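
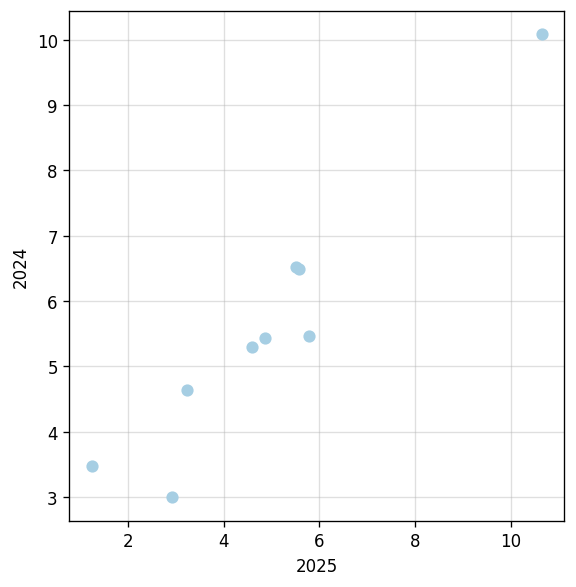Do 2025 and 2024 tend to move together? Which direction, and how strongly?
positive, strong

Points are positively correlated; strong (|r| ≈ 1.0).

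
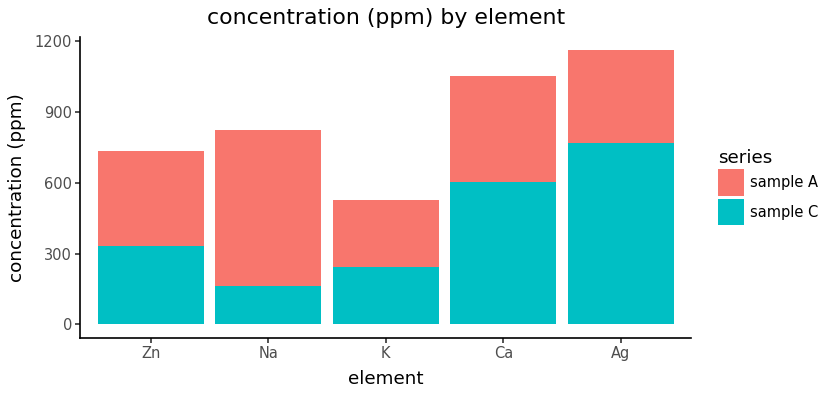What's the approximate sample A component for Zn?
sample A top ≈ 700, bottom ≈ 300; segment ≈ 400.

≈ 400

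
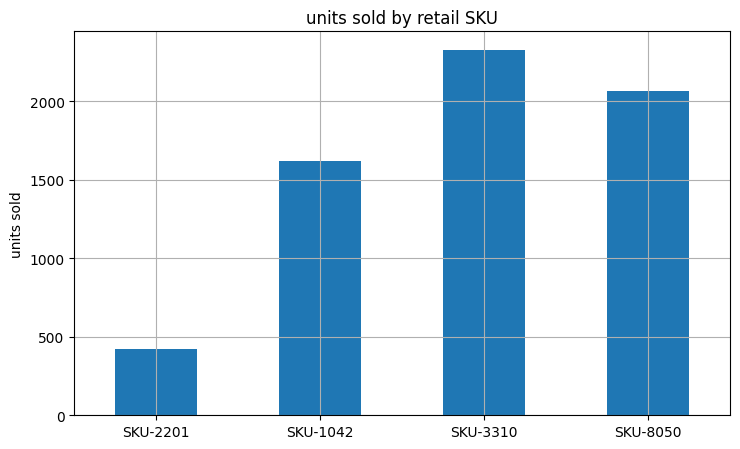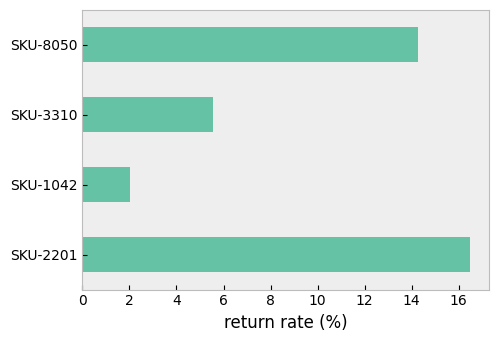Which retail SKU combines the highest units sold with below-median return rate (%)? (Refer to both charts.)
SKU-3310

Chart 2 median return rate (%) ≈ 10; below-median retail SKUs: SKU-1042, SKU-3310. Among those, SKU-3310 has the highest units sold (≈ 2500).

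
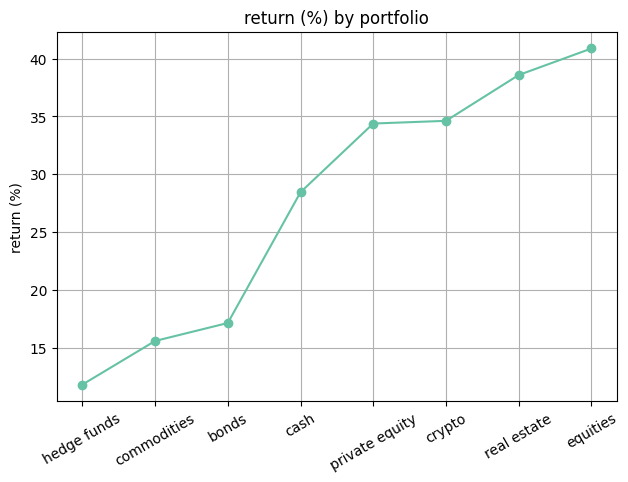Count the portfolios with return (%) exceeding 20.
Above 20: cash, private equity, crypto, real estate, equities.

5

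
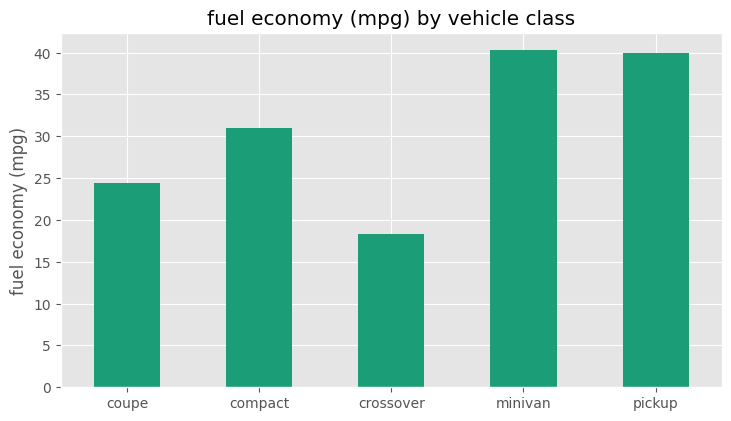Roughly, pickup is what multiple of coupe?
pickup ≈ 40, coupe ≈ 25; 40/25 ≈ 1.6.

≈ 1.6×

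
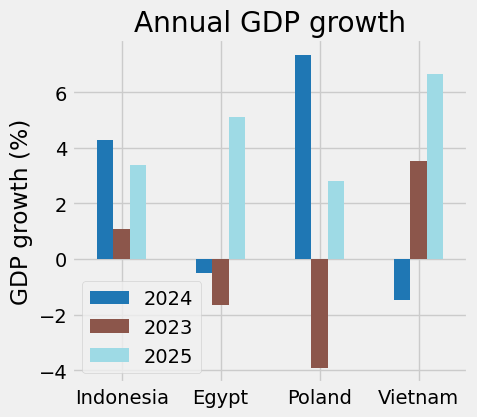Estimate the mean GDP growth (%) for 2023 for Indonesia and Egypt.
(1 + -2) / 2 ≈ 0.

≈ 0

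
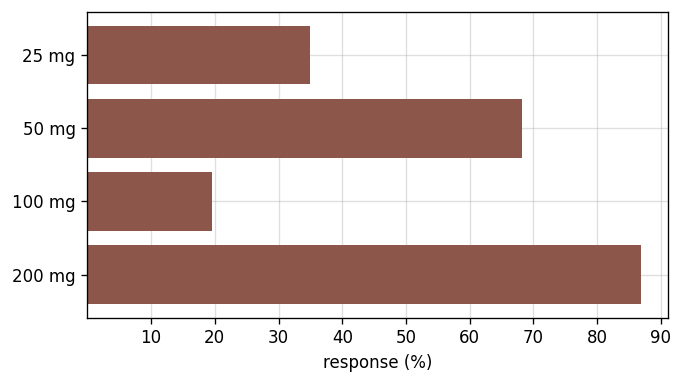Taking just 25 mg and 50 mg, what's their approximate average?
≈ 50

(30 + 70) / 2 ≈ 50.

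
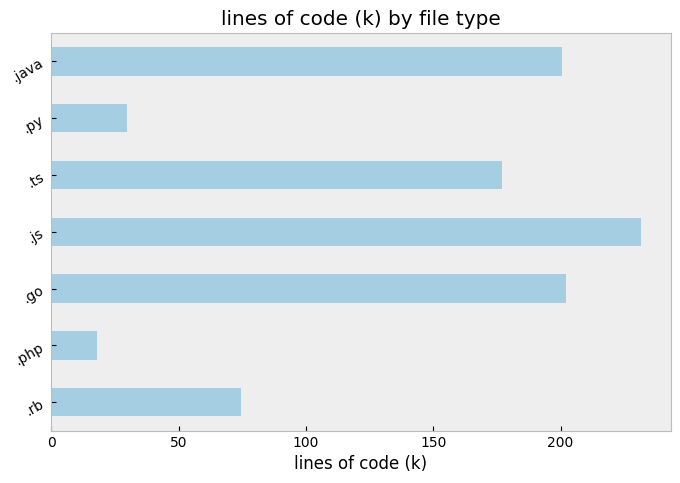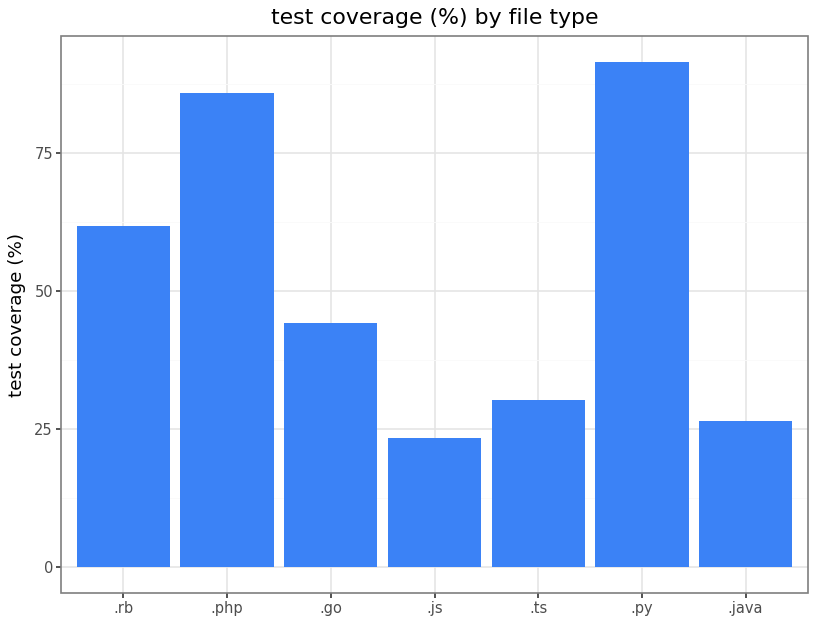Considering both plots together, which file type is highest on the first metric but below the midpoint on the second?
Chart 2 median test coverage (%) ≈ 40; below-median file types: .js, .ts, .java. Among those, .js has the highest lines of code (k) (≈ 225).

.js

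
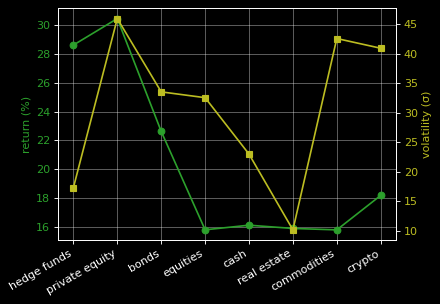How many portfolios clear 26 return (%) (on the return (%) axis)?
2

Above 26: hedge funds, private equity.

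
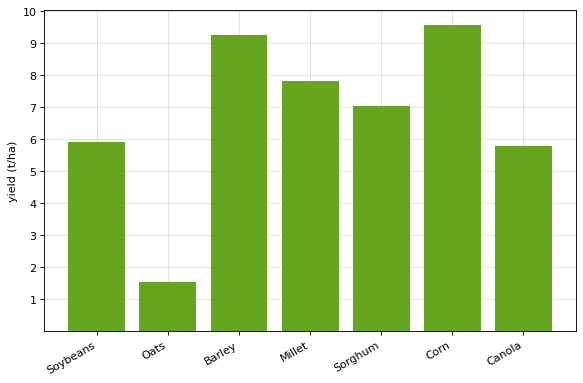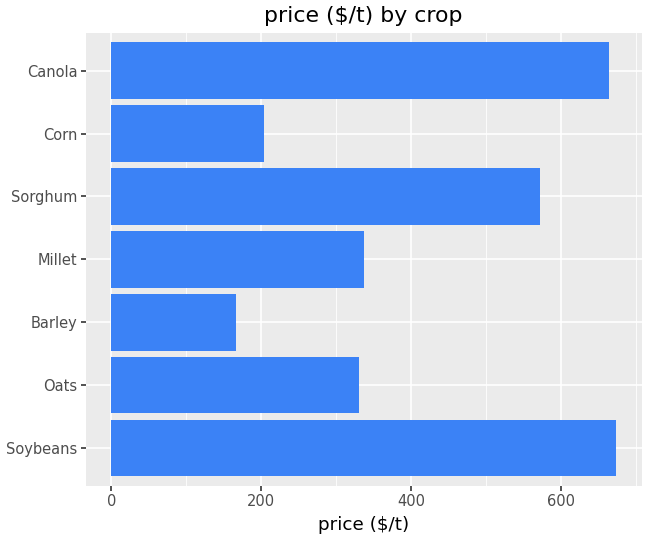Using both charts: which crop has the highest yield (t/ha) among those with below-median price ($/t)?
Chart 2 median price ($/t) ≈ 300; below-median crops: Oats, Barley, Corn. Among those, Corn has the highest yield (t/ha) (≈ 10).

Corn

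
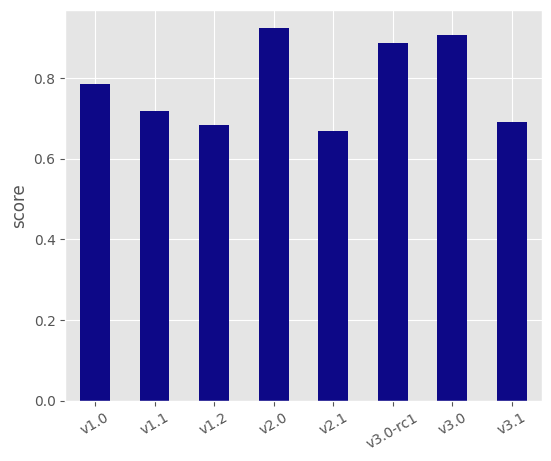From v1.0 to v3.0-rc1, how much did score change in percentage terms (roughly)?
v1.0 ≈ 0.8, v3.0-rc1 ≈ 0.9; (0.9 − 0.8) / 0.8 ≈ +12.5%.

≈ +12.5%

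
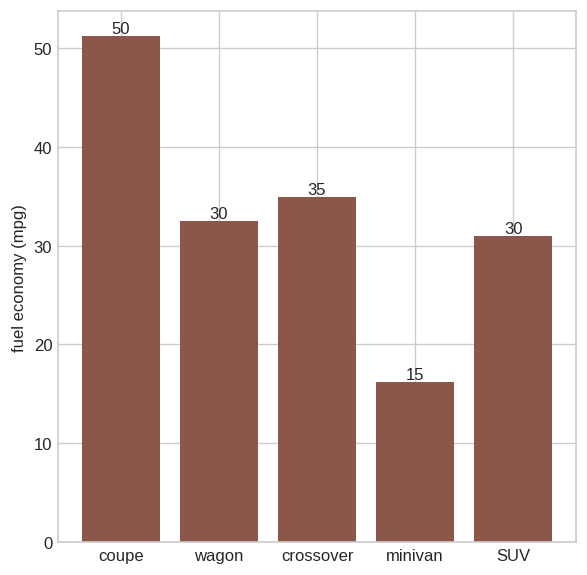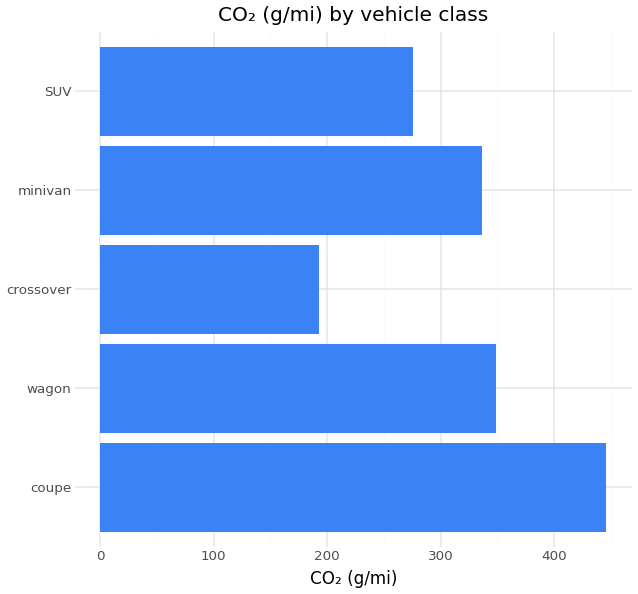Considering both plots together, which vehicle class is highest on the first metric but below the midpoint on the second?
Chart 2 median CO₂ (g/mi) ≈ 350; below-median vehicle classes: crossover, SUV. Among those, crossover has the highest fuel economy (mpg) (≈ 35).

crossover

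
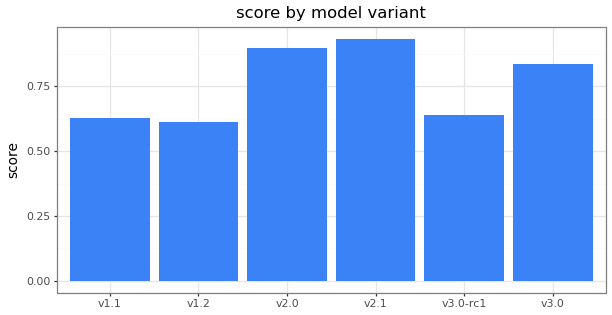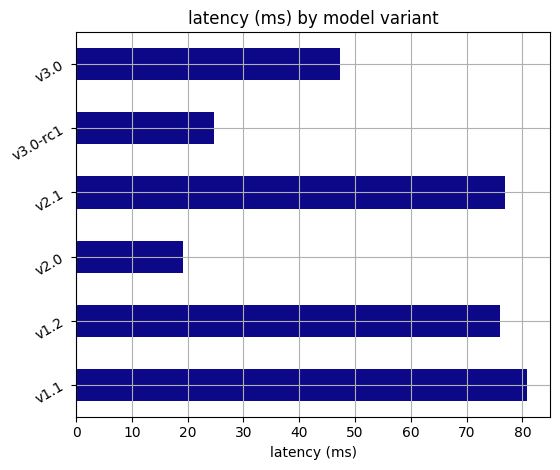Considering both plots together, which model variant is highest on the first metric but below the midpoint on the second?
v2.0

Chart 2 median latency (ms) ≈ 60; below-median model variants: v2.0, v3.0-rc1, v3.0. Among those, v2.0 has the highest score (≈ 0.9).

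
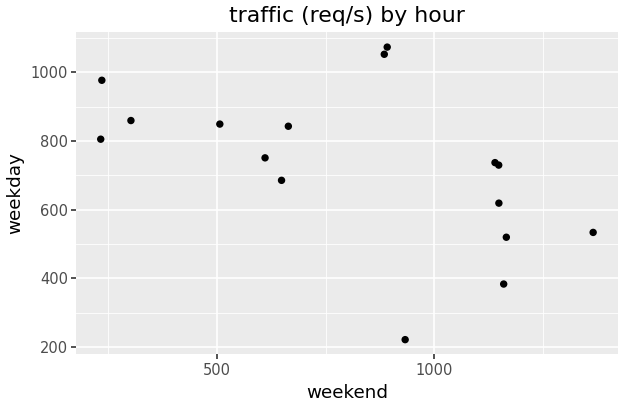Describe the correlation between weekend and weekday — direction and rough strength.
Points are negatively correlated; moderate (|r| ≈ 0.5).

negative, moderate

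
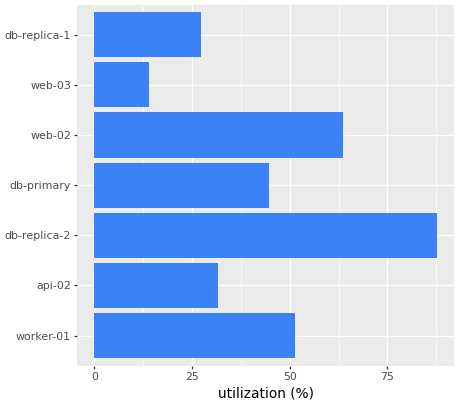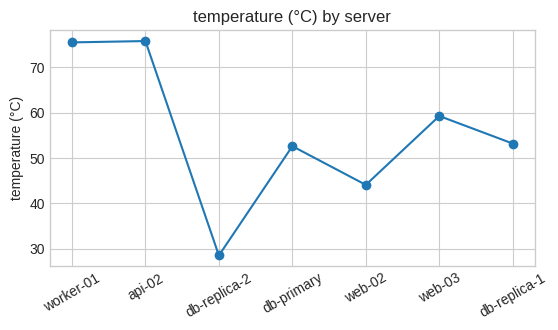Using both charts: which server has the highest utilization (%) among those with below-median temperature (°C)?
Chart 2 median temperature (°C) ≈ 50; below-median servers: db-replica-2, db-primary, web-02. Among those, db-replica-2 has the highest utilization (%) (≈ 90).

db-replica-2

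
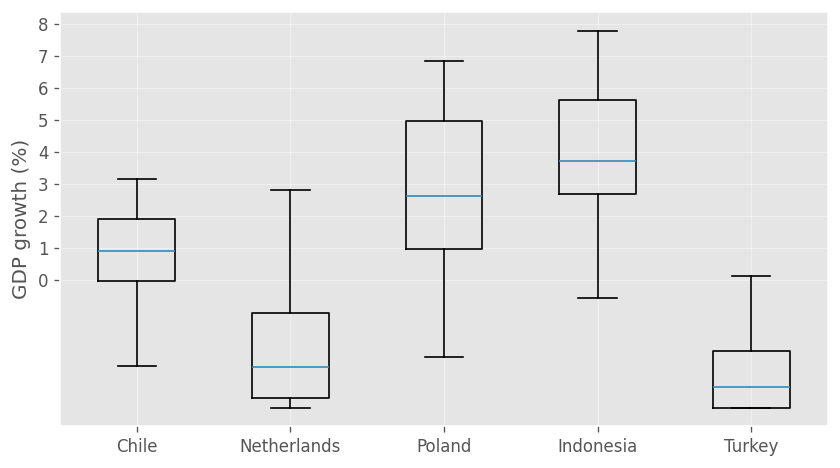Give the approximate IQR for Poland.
Q3 ≈ 5, Q1 ≈ 1; IQR ≈ 4.

≈ 4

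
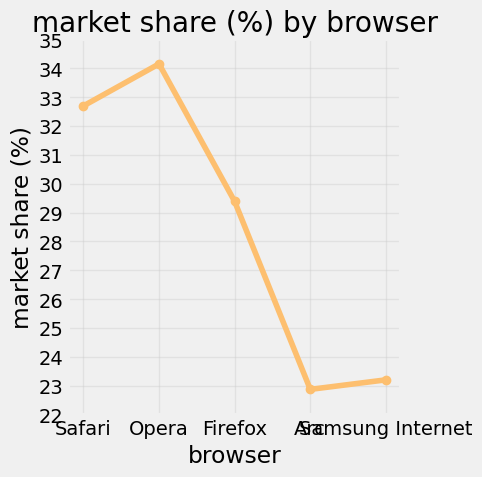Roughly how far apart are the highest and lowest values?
Max Opera ≈ 34, min Arc ≈ 23; range ≈ 11.

≈ 11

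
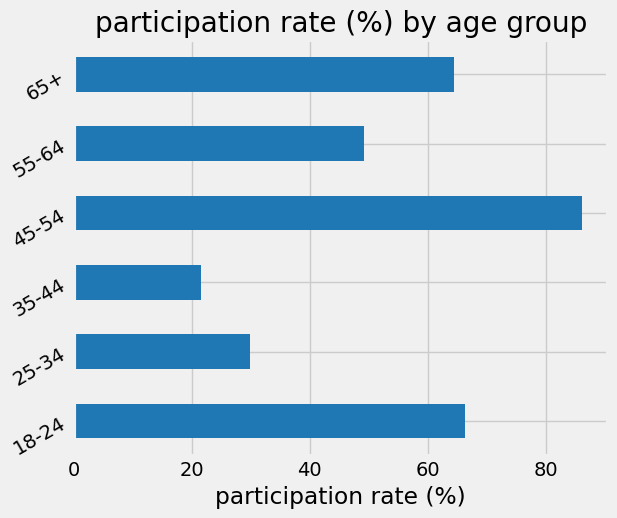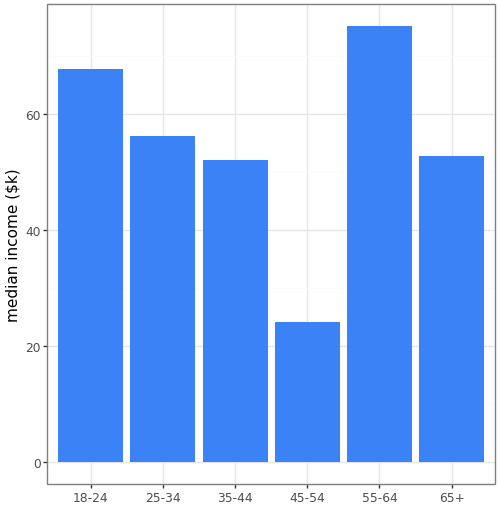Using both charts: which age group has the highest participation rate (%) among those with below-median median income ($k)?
Chart 2 median median income ($k) ≈ 50; below-median age groups: 35-44, 45-54, 65+. Among those, 45-54 has the highest participation rate (%) (≈ 90).

45-54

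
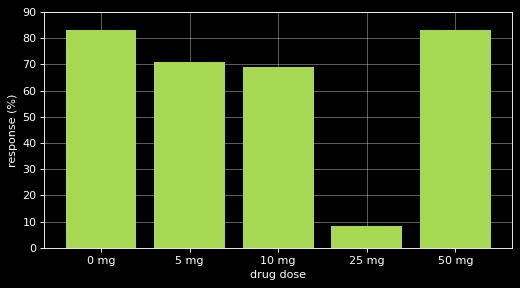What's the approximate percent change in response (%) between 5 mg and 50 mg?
5 mg ≈ 70, 50 mg ≈ 80; (80 − 70) / 70 ≈ +14.3%.

≈ +14.3%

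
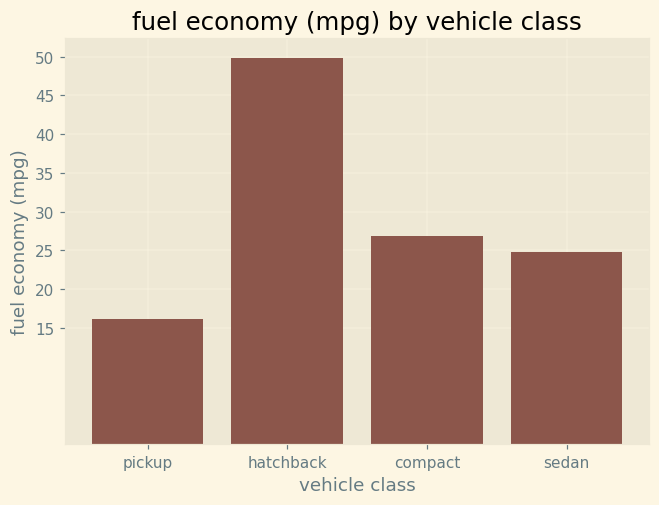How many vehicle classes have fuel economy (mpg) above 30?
1

Above 30: hatchback.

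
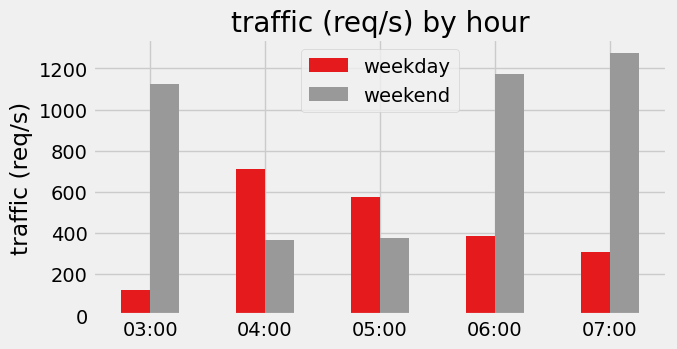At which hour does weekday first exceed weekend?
03:00: weekday ≈ 200 vs weekend ≈ 1200 (not yet); 04:00: weekday ≈ 800 vs weekend ≈ 400 (first crossover).

04:00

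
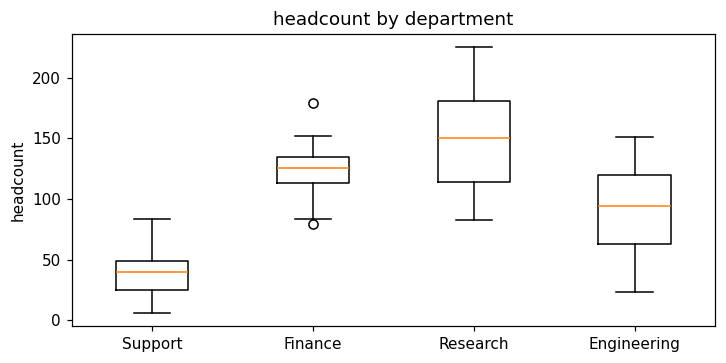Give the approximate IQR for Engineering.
Q3 ≈ 120, Q1 ≈ 60; IQR ≈ 60.

≈ 60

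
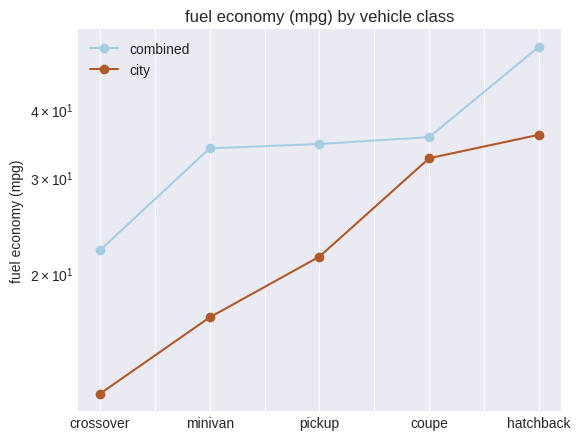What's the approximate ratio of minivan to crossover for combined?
minivan ≈ 35, crossover ≈ 20; 35/20 ≈ 1.75.

≈ 1.75×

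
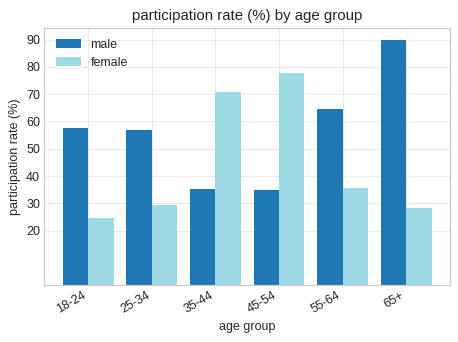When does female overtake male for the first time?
25-34: female ≈ 30 vs male ≈ 60 (not yet); 35-44: female ≈ 70 vs male ≈ 40 (first crossover).

35-44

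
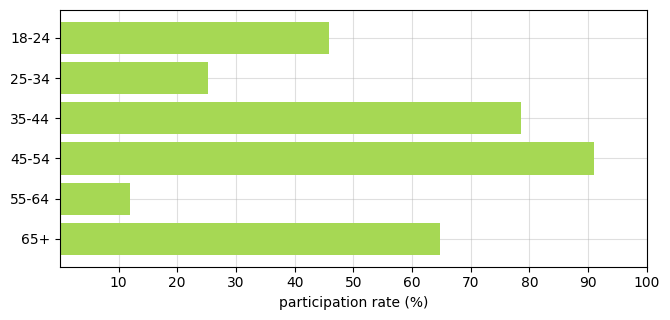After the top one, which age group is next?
Top 3: 45-54 ≈ 90, 35-44 ≈ 80, 65+ ≈ 60.

35-44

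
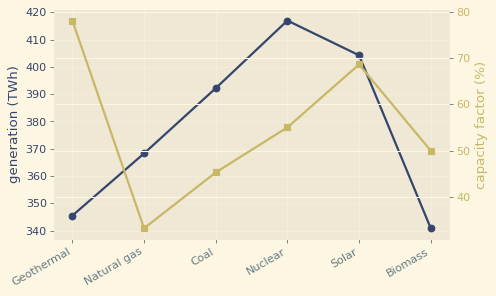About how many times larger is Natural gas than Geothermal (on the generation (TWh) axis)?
Natural gas ≈ 370, Geothermal ≈ 350; 370/350 ≈ 1.06.

≈ 1.06×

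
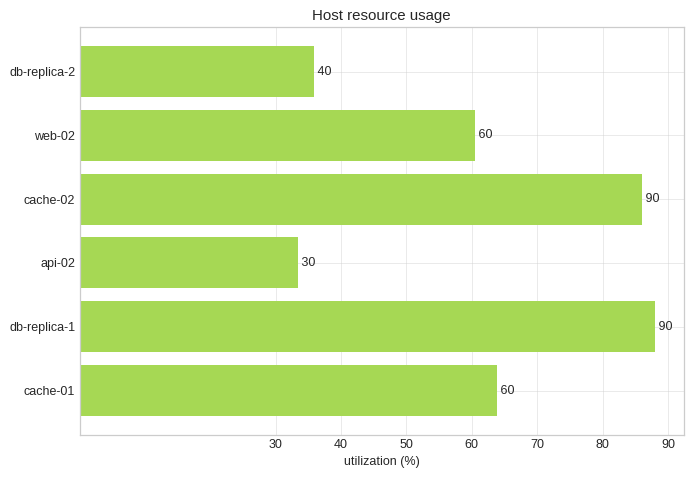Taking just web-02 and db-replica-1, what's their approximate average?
(60 + 90) / 2 ≈ 75.

≈ 75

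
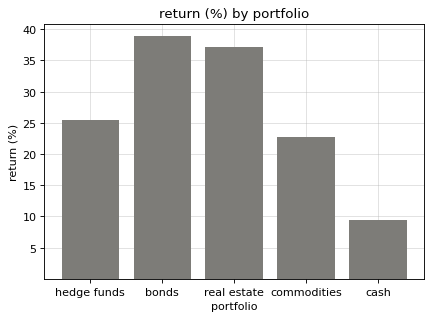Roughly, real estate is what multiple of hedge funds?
≈ 1.4×

real estate ≈ 35, hedge funds ≈ 25; 35/25 ≈ 1.4.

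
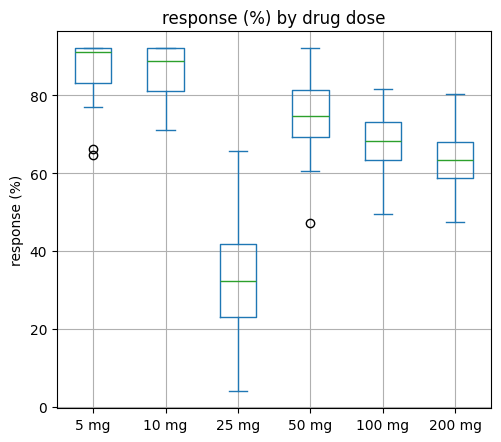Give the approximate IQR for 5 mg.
≈ 10

Q3 ≈ 90, Q1 ≈ 80; IQR ≈ 10.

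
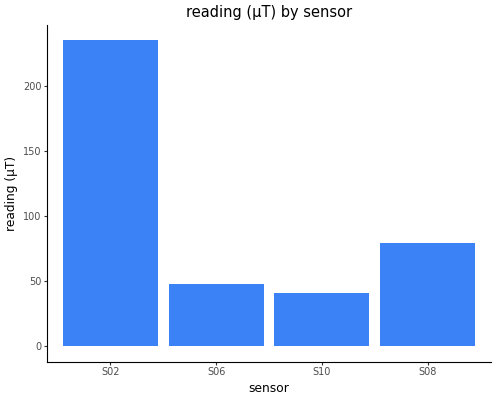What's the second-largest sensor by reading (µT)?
S08

Top 3: S02 ≈ 240, S08 ≈ 80, S06 ≈ 40.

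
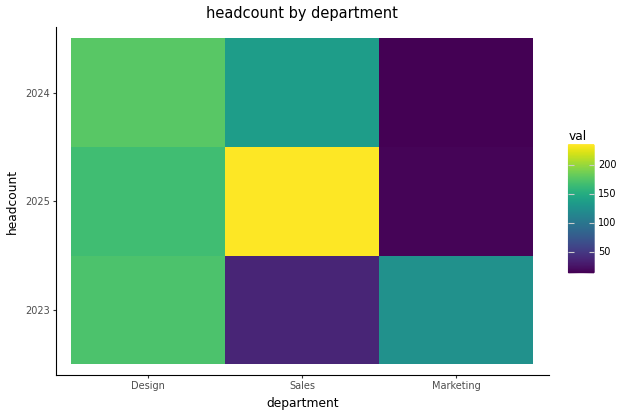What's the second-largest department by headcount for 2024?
Sales

Top 3 for 2024: Design ≈ 180, Sales ≈ 140, Marketing ≈ 20.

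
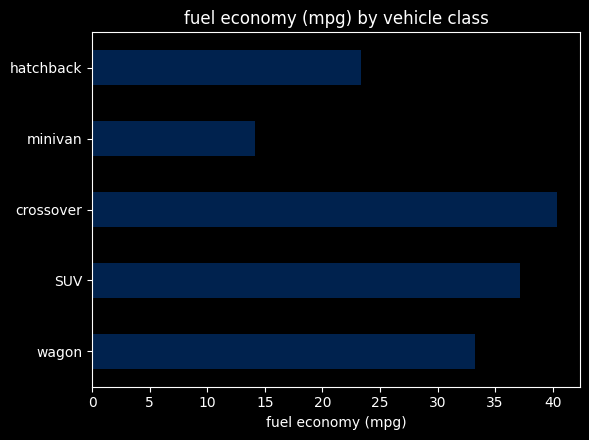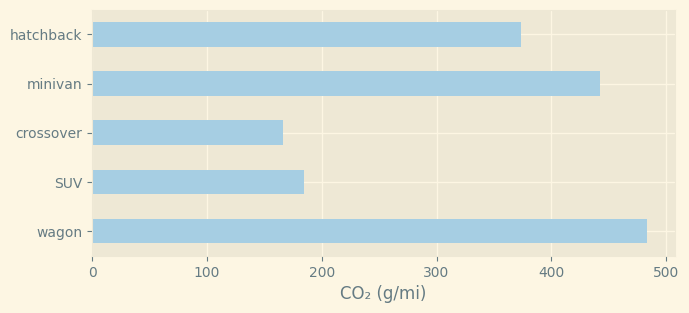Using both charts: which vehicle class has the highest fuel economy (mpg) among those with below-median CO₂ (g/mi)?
Chart 2 median CO₂ (g/mi) ≈ 350; below-median vehicle classes: SUV, crossover. Among those, crossover has the highest fuel economy (mpg) (≈ 40).

crossover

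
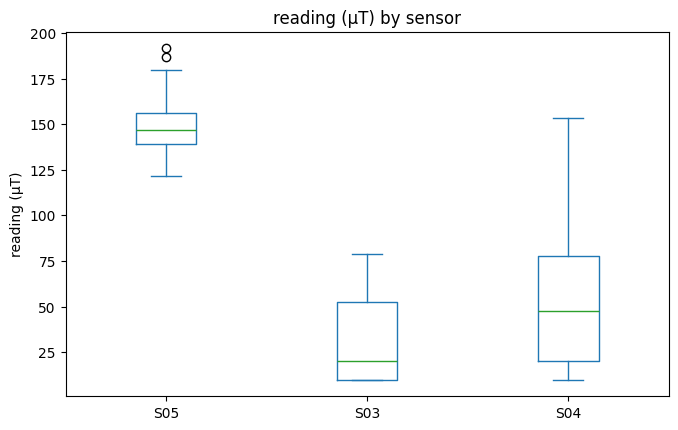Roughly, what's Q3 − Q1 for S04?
≈ 60

Q3 ≈ 80, Q1 ≈ 20; IQR ≈ 60.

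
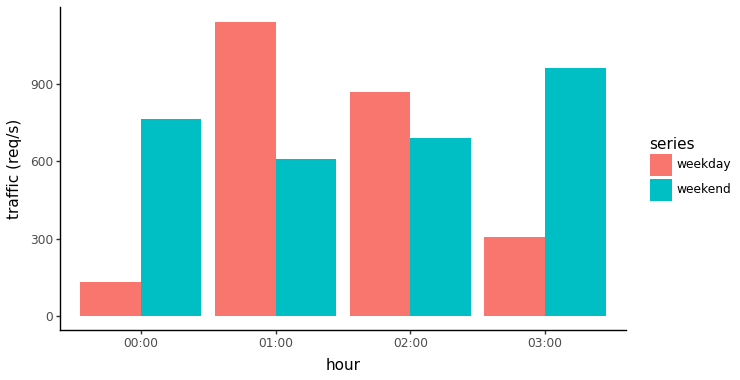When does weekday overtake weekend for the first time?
01:00

00:00: weekday ≈ 100 vs weekend ≈ 800 (not yet); 01:00: weekday ≈ 1100 vs weekend ≈ 600 (first crossover).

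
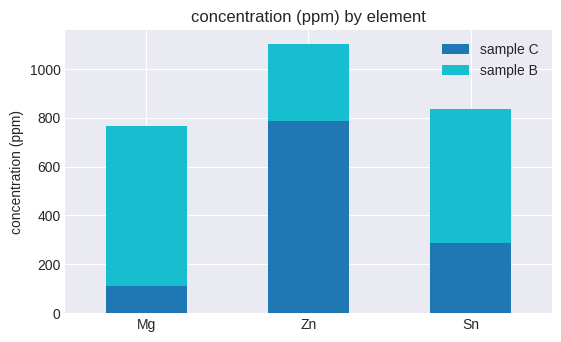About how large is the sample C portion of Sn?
≈ 300

sample C top ≈ 300, bottom ≈ 0; segment ≈ 300.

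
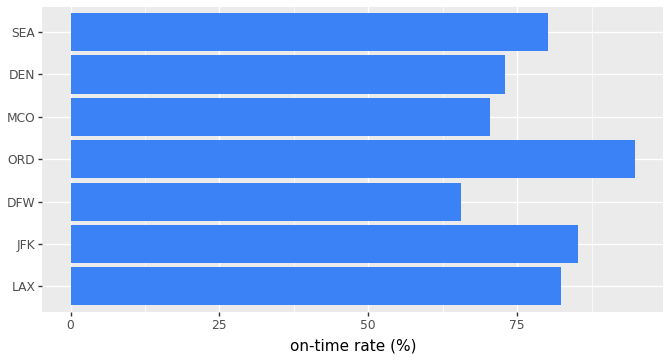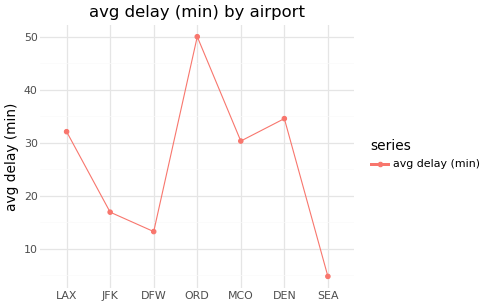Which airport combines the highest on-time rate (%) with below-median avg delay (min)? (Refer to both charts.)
Chart 2 median avg delay (min) ≈ 30; below-median airports: JFK, DFW, SEA. Among those, JFK has the highest on-time rate (%) (≈ 90).

JFK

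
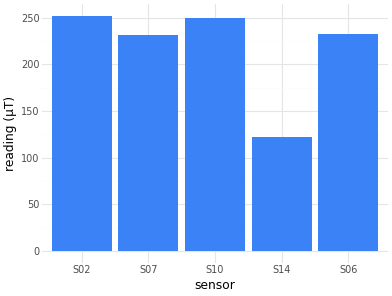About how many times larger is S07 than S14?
S07 ≈ 225, S14 ≈ 125; 225/125 ≈ 1.8.

≈ 1.8×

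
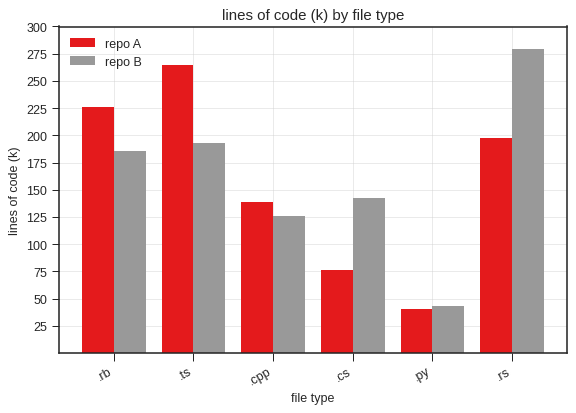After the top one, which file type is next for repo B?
Top 3 for repo B: .rs ≈ 275, .ts ≈ 200, .rb ≈ 175.

.ts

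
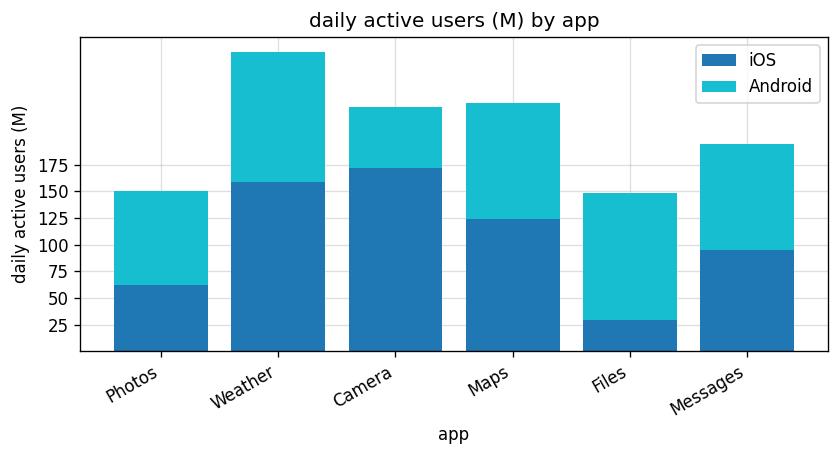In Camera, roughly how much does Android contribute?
Android top ≈ 225, bottom ≈ 175; segment ≈ 50.

≈ 50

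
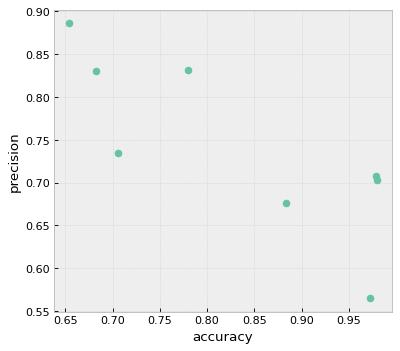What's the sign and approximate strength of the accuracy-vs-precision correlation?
Points are negatively correlated; strong (|r| ≈ 0.8).

negative, strong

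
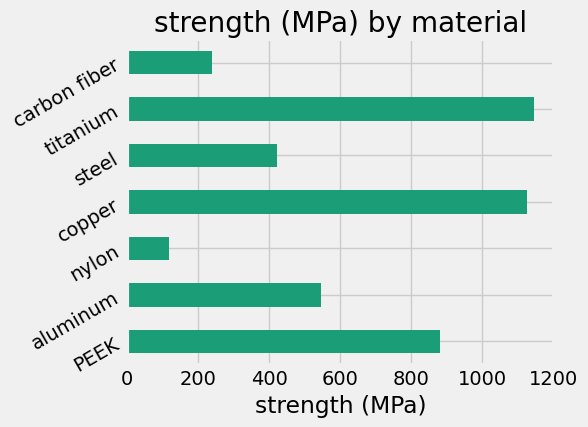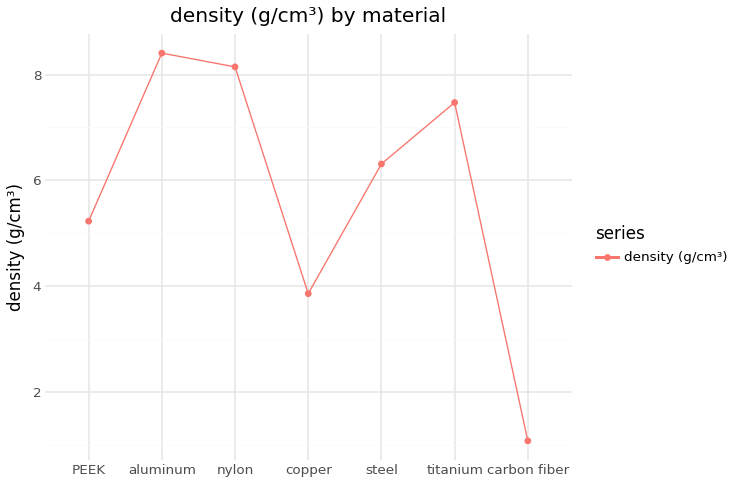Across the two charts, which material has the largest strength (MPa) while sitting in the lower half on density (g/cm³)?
copper

Chart 2 median density (g/cm³) ≈ 6; below-median materials: PEEK, copper, carbon fiber. Among those, copper has the highest strength (MPa) (≈ 1200).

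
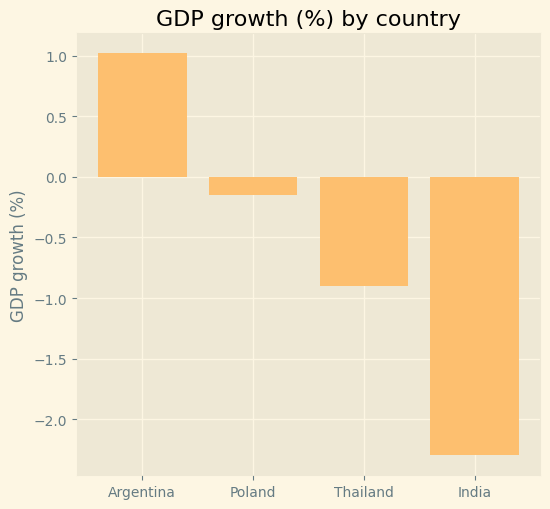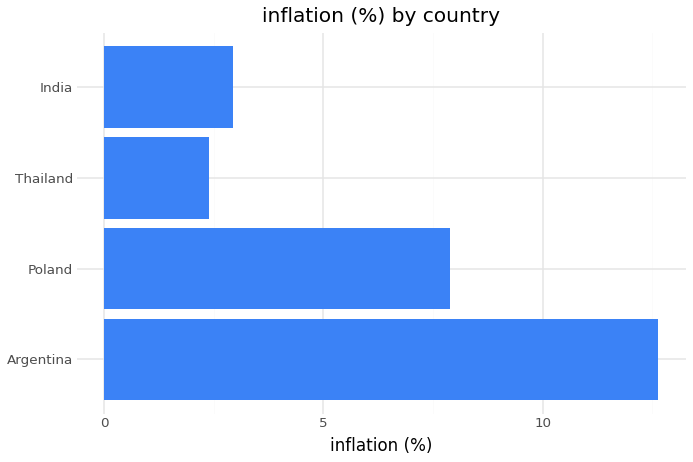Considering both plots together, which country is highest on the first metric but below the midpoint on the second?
Thailand

Chart 2 median inflation (%) ≈ 6; below-median countries: Thailand, India. Among those, Thailand has the highest GDP growth (%) (≈ -0.9).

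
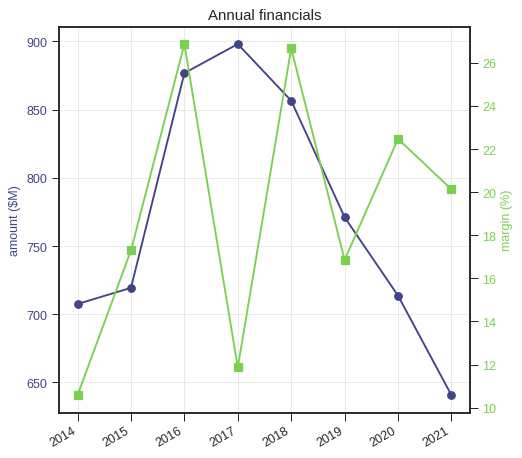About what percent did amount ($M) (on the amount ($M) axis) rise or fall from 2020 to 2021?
≈ -10.3%

2020 ≈ 725, 2021 ≈ 650; (650 − 725) / 725 ≈ -10.3%.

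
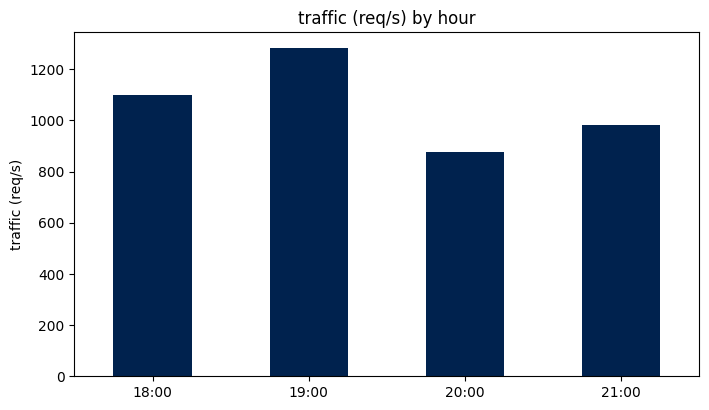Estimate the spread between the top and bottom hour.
≈ 400

Max 19:00 ≈ 1200, min 20:00 ≈ 800; range ≈ 400.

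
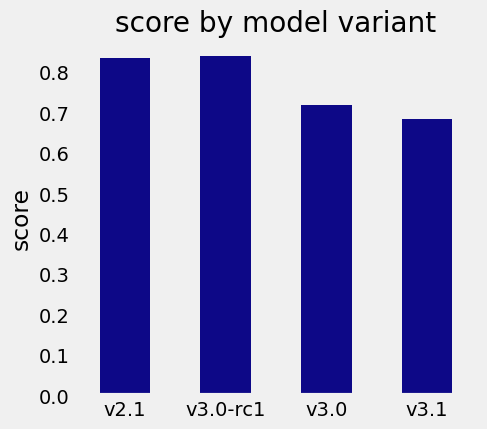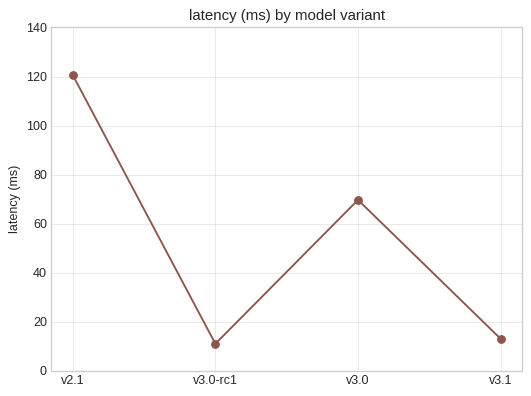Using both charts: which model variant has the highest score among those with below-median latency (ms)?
v3.0-rc1

Chart 2 median latency (ms) ≈ 40; below-median model variants: v3.0-rc1, v3.1. Among those, v3.0-rc1 has the highest score (≈ 0.8).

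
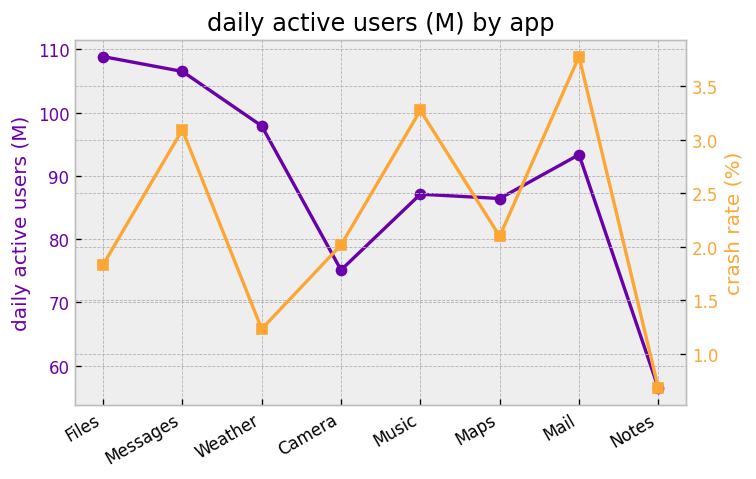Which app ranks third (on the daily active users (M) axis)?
Weather

Top 4 (on the daily active users (M) axis): Files ≈ 110, Messages ≈ 105, Weather ≈ 100, Mail ≈ 95.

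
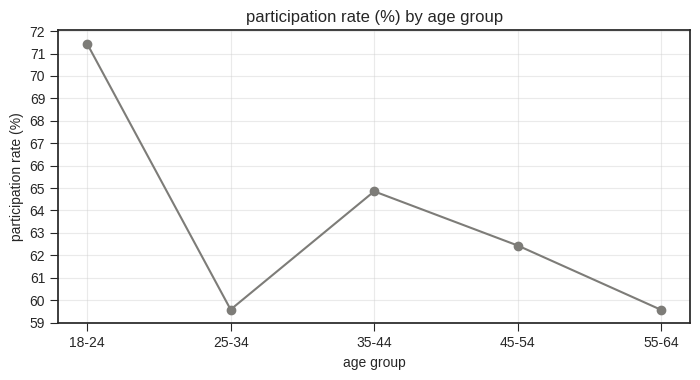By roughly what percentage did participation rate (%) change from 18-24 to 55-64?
18-24 ≈ 71, 55-64 ≈ 60; (60 − 71) / 71 ≈ -15.5%.

≈ -15.5%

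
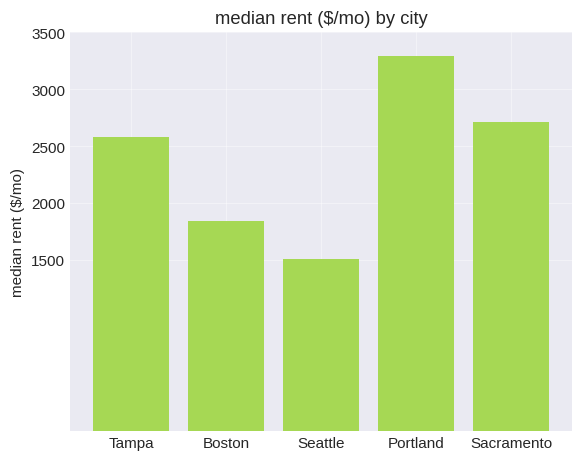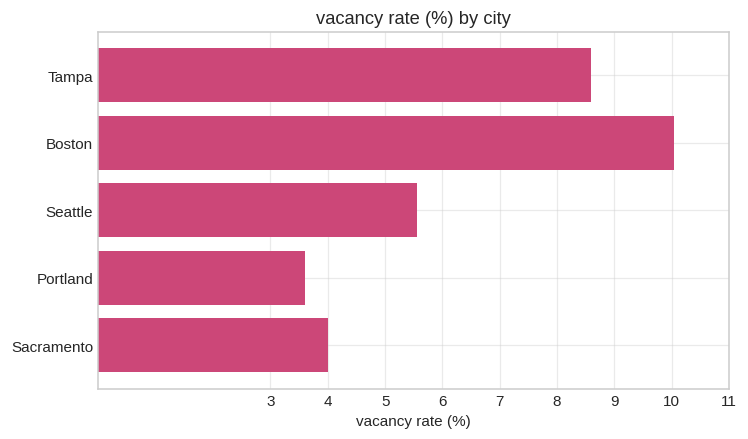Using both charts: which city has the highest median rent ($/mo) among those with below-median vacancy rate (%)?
Chart 2 median vacancy rate (%) ≈ 6; below-median cities: Portland, Sacramento. Among those, Portland has the highest median rent ($/mo) (≈ 3500).

Portland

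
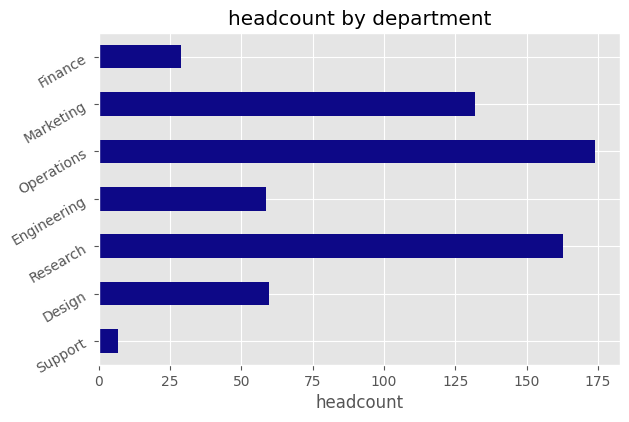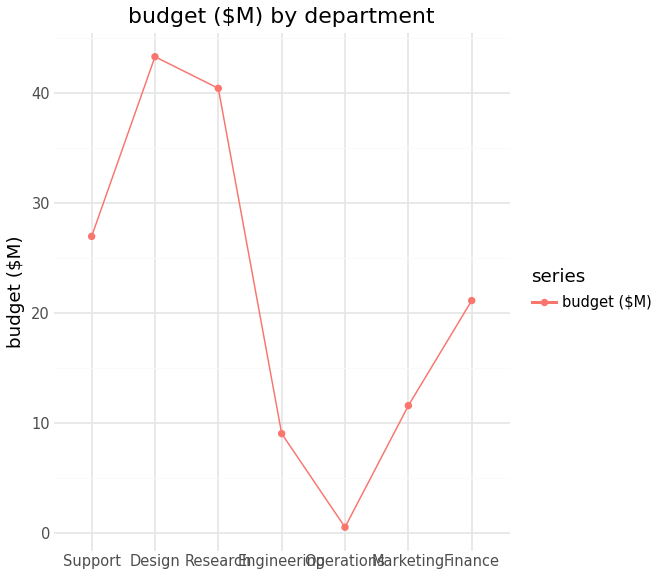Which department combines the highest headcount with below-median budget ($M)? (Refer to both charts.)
Chart 2 median budget ($M) ≈ 20; below-median departments: Engineering, Operations, Marketing. Among those, Operations has the highest headcount (≈ 180).

Operations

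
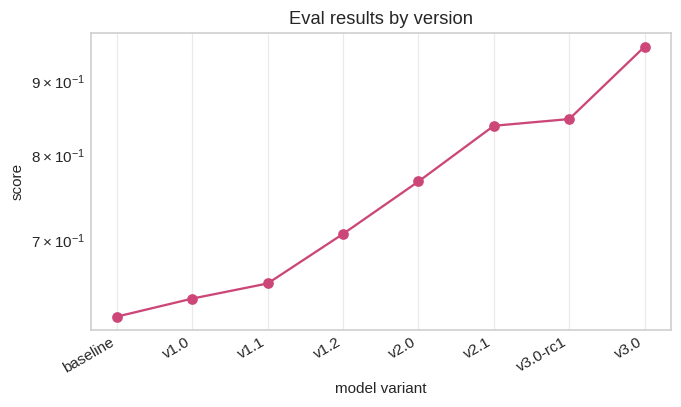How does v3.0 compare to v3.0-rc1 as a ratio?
≈ 1.12×

v3.0 ≈ 0.95, v3.0-rc1 ≈ 0.85; 0.95/0.85 ≈ 1.12.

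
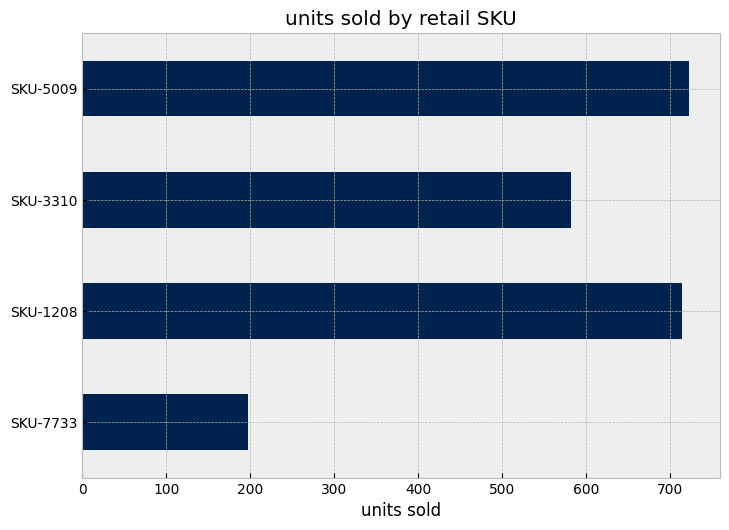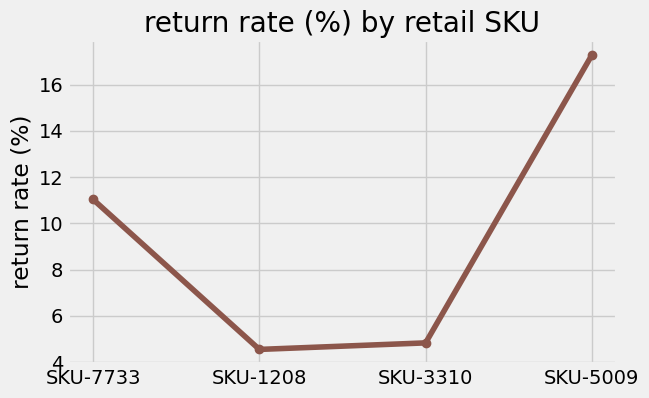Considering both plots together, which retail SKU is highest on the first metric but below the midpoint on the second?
Chart 2 median return rate (%) ≈ 8; below-median retail SKUs: SKU-1208, SKU-3310. Among those, SKU-1208 has the highest units sold (≈ 700).

SKU-1208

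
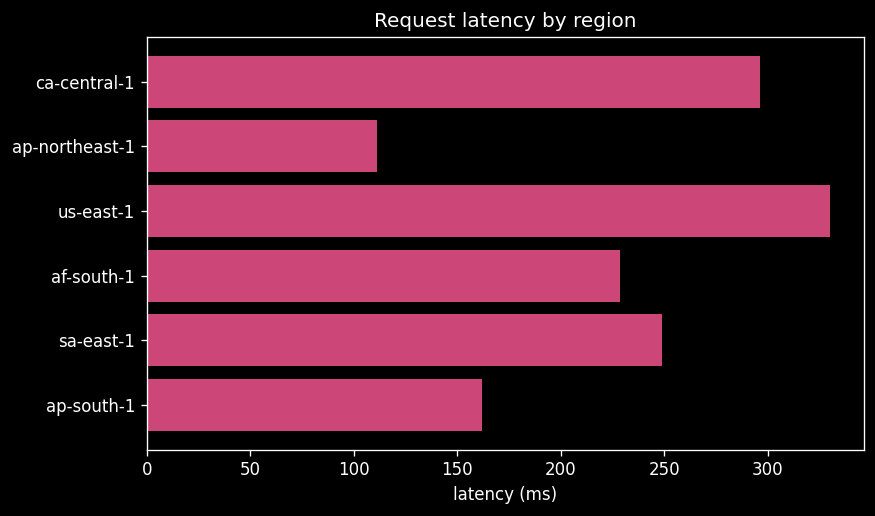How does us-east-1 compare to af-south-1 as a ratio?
us-east-1 ≈ 350, af-south-1 ≈ 250; 350/250 ≈ 1.4.

≈ 1.4×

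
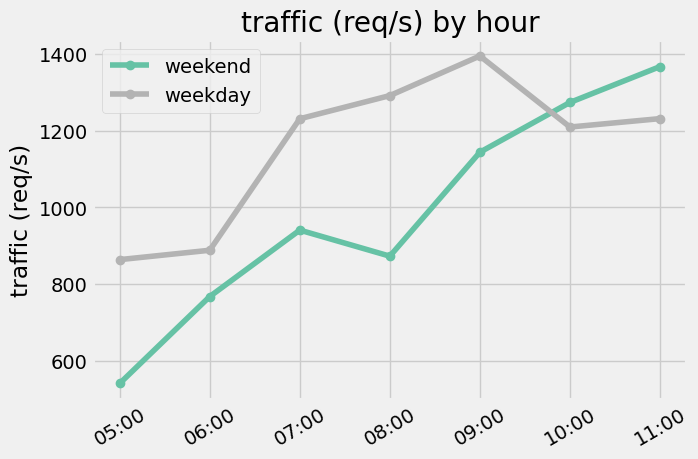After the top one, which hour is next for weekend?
10:00

Top 3 for weekend: 11:00 ≈ 1400, 10:00 ≈ 1300, 09:00 ≈ 1100.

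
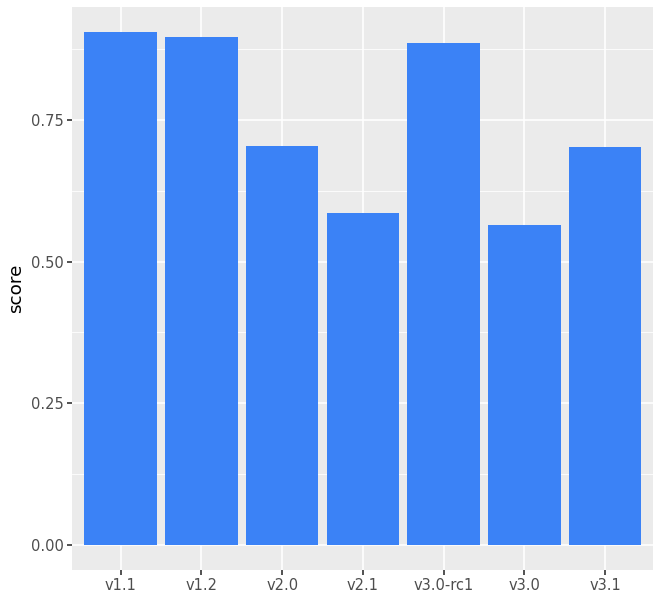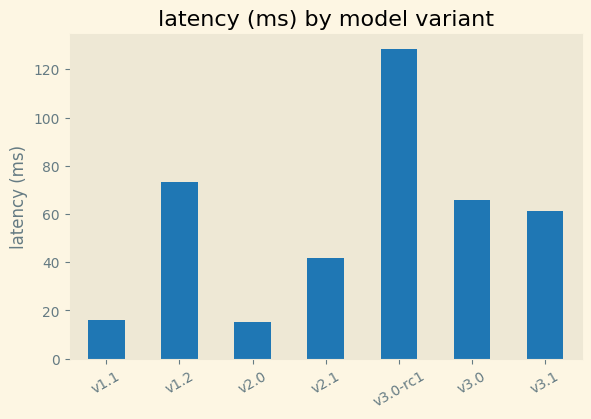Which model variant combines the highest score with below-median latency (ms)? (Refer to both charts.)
v1.1

Chart 2 median latency (ms) ≈ 60; below-median model variants: v1.1, v2.0, v2.1. Among those, v1.1 has the highest score (≈ 0.9).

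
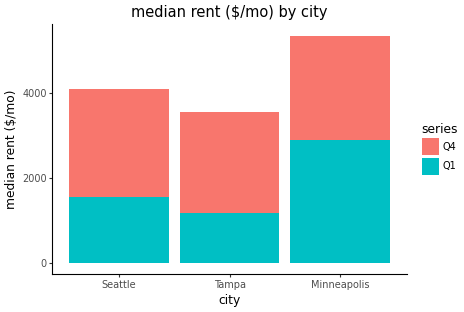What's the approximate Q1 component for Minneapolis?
≈ 3000

Q1 top ≈ 3000, bottom ≈ 0; segment ≈ 3000.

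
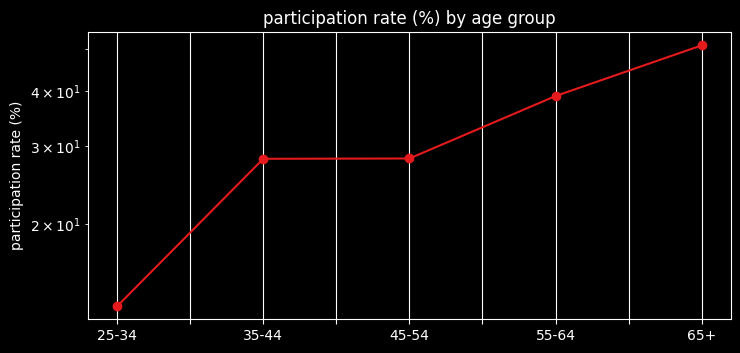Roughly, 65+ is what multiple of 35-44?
65+ ≈ 50, 35-44 ≈ 30; 50/30 ≈ 1.67.

≈ 1.67×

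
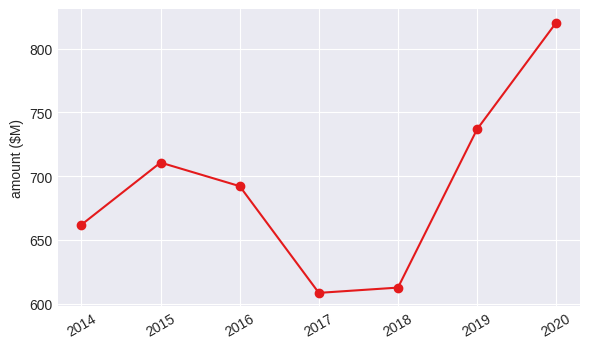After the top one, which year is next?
2019

Top 3: 2020 ≈ 820, 2019 ≈ 740, 2015 ≈ 720.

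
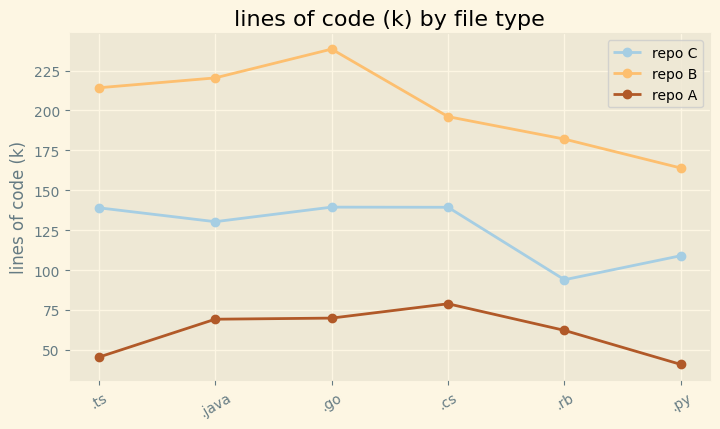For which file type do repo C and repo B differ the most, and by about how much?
.go, ≈ 100 k

.go: repo C ≈ 140, repo B ≈ 240 → gap ≈ 100. Next-largest (.java) is only ≈ 80.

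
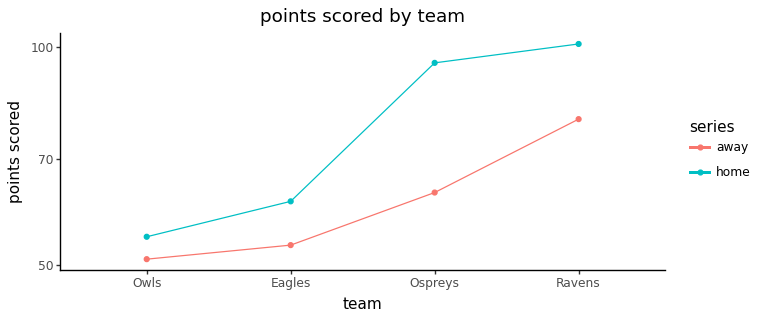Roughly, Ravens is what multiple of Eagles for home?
≈ 1.67×

Ravens ≈ 100, Eagles ≈ 60; 100/60 ≈ 1.67.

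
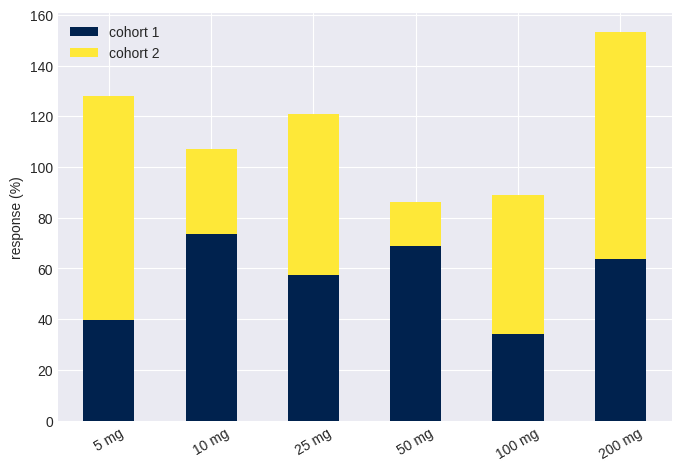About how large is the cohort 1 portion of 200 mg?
≈ 60

cohort 1 top ≈ 60, bottom ≈ 0; segment ≈ 60.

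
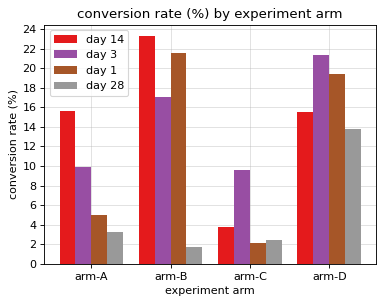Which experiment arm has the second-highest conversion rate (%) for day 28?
Top 3 for day 28: arm-D ≈ 14, arm-A ≈ 4, arm-C ≈ 2.

arm-A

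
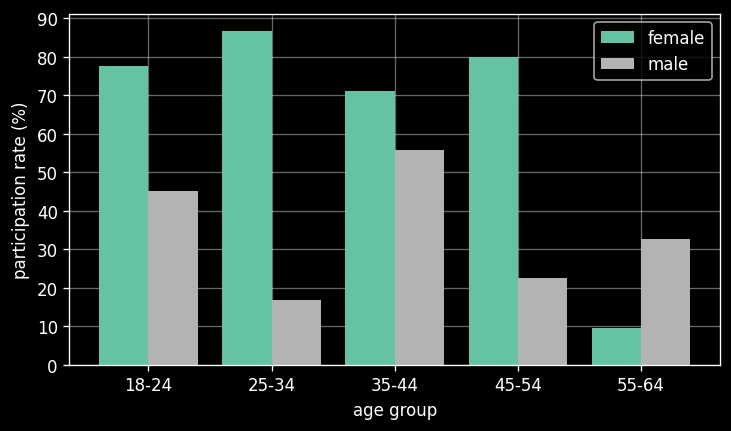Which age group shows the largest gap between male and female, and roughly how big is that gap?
25-34: male ≈ 20, female ≈ 90 → gap ≈ 70. Next-largest (45-54) is only ≈ 60.

25-34, ≈ 70 %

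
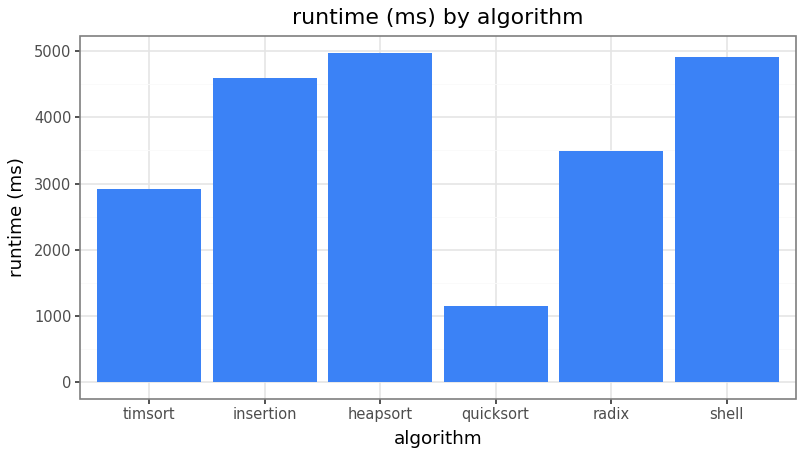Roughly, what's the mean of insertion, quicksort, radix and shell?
(4500 + 1000 + 3500 + 5000) / 4 ≈ 3500.

≈ 3500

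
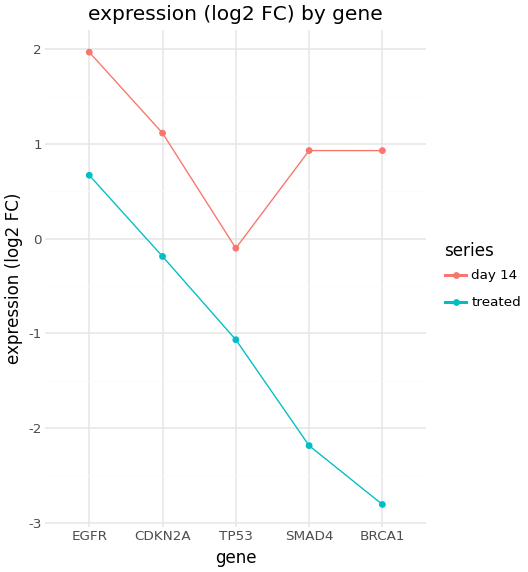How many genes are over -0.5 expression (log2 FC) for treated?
Above -0.5: EGFR, CDKN2A.

2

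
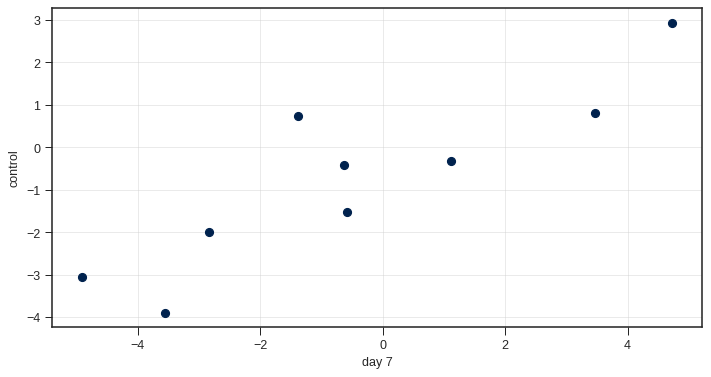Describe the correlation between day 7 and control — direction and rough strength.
positive, strong

Points are positively correlated; strong (|r| ≈ 0.9).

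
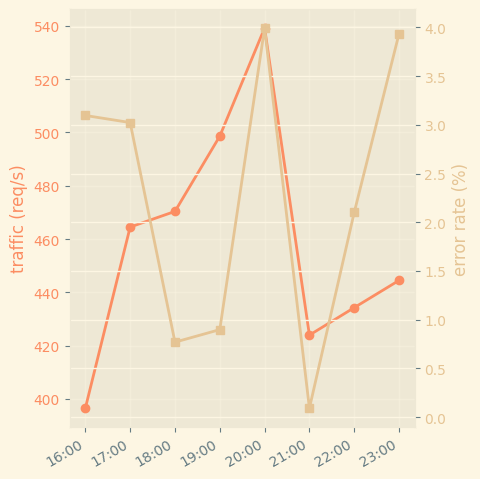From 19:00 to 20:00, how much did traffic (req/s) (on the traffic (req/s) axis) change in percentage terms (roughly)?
≈ +8%

19:00 ≈ 500, 20:00 ≈ 540; (540 − 500) / 500 ≈ +8%.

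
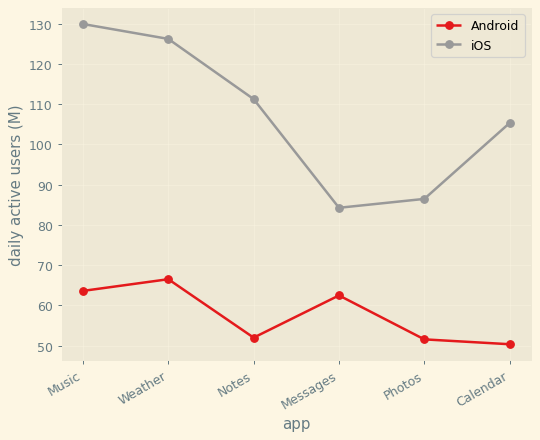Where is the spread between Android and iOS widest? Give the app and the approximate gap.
Music: Android ≈ 60, iOS ≈ 130 → gap ≈ 70. Next-largest (Weather) is only ≈ 60.

Music, ≈ 70 M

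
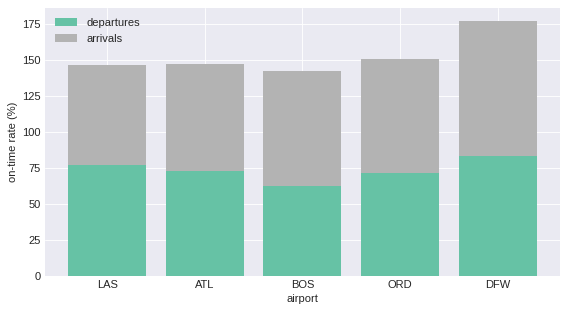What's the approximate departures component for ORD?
≈ 80

departures top ≈ 80, bottom ≈ 0; segment ≈ 80.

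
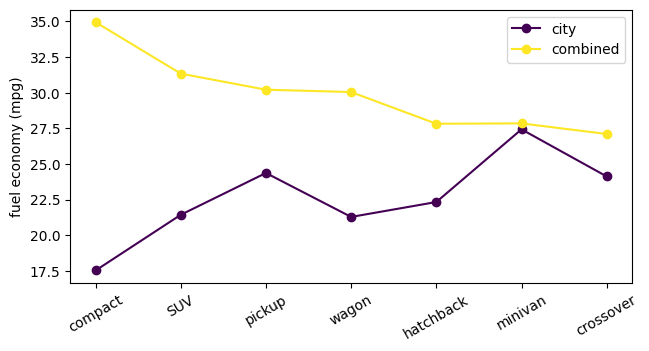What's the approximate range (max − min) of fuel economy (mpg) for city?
≈ 10

Max minivan ≈ 28, min compact ≈ 18; range ≈ 10.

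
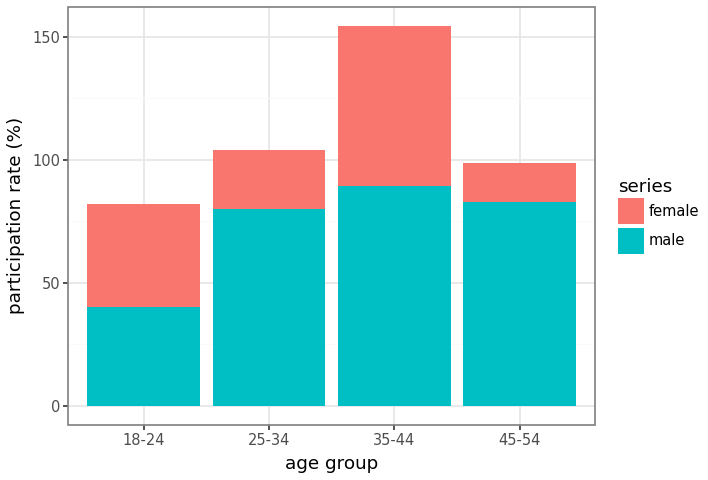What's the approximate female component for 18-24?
≈ 40

female top ≈ 80, bottom ≈ 40; segment ≈ 40.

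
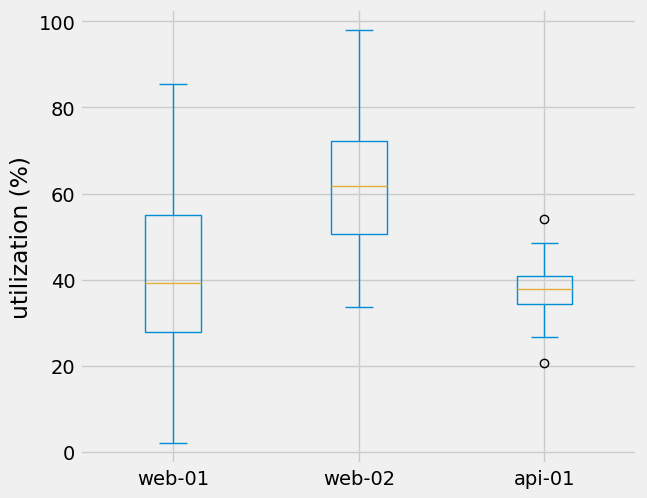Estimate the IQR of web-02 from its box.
≈ 20

Q3 ≈ 70, Q1 ≈ 50; IQR ≈ 20.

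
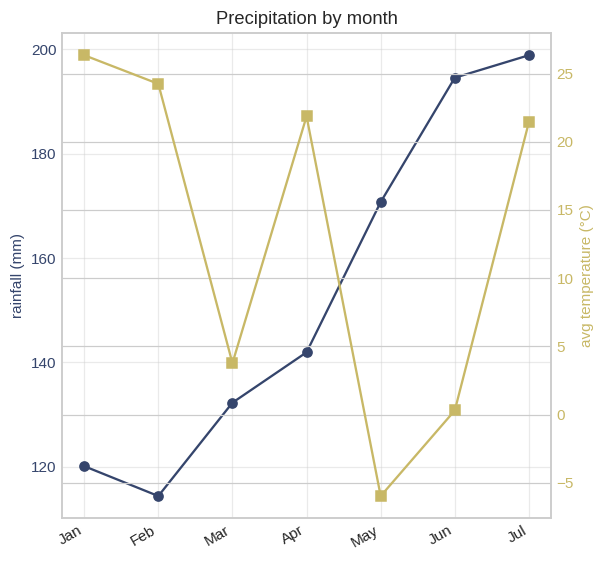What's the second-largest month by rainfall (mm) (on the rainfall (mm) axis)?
Top 3 (on the rainfall (mm) axis): Jul ≈ 200, Jun ≈ 190, May ≈ 170.

Jun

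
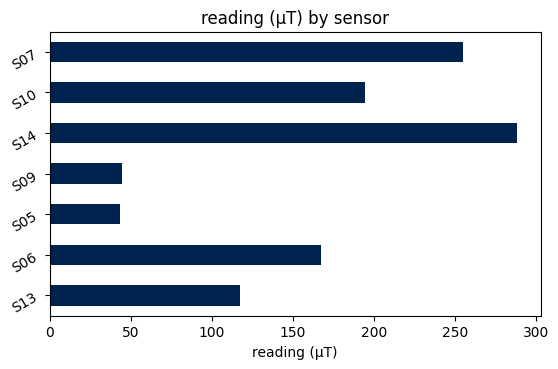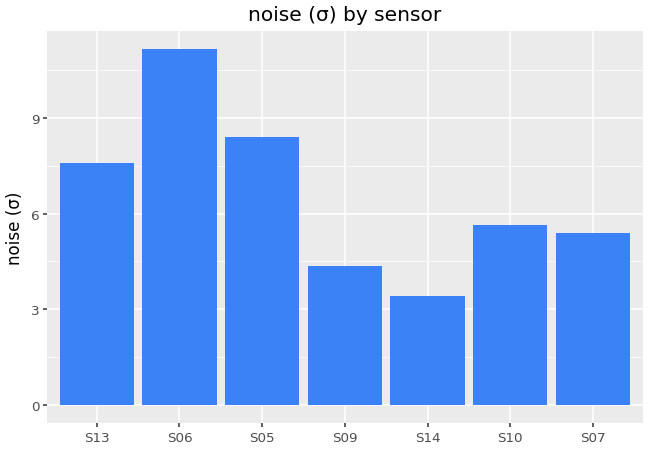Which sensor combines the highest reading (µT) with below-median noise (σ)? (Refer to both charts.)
S14

Chart 2 median noise (σ) ≈ 6; below-median sensors: S09, S14, S07. Among those, S14 has the highest reading (µT) (≈ 300).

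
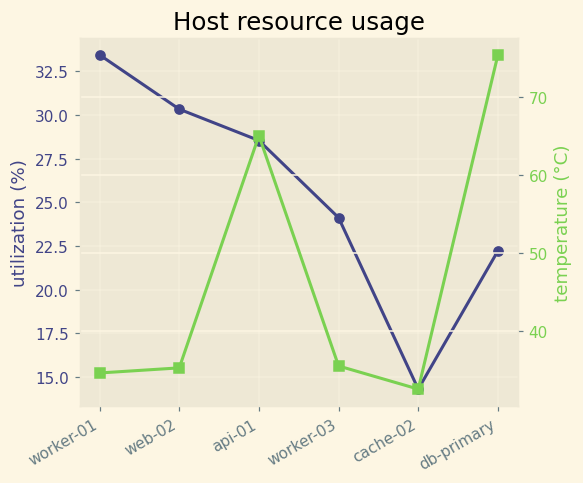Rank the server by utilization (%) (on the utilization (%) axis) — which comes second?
Top 3 (on the utilization (%) axis): worker-01 ≈ 34, web-02 ≈ 30, api-01 ≈ 28.

web-02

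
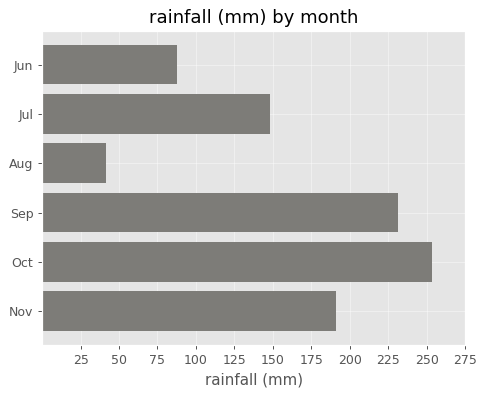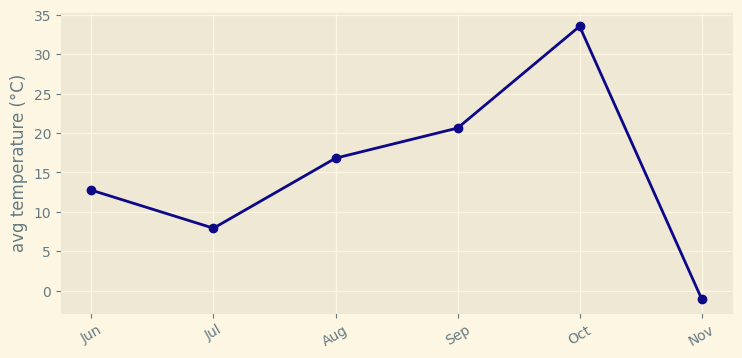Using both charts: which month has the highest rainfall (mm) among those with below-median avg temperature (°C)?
Nov

Chart 2 median avg temperature (°C) ≈ 15; below-median months: Jun, Jul, Nov. Among those, Nov has the highest rainfall (mm) (≈ 200).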